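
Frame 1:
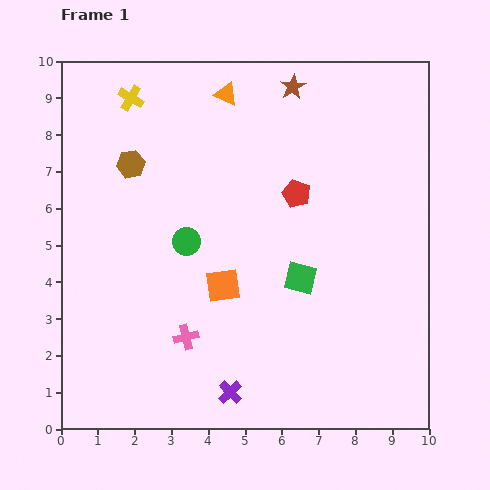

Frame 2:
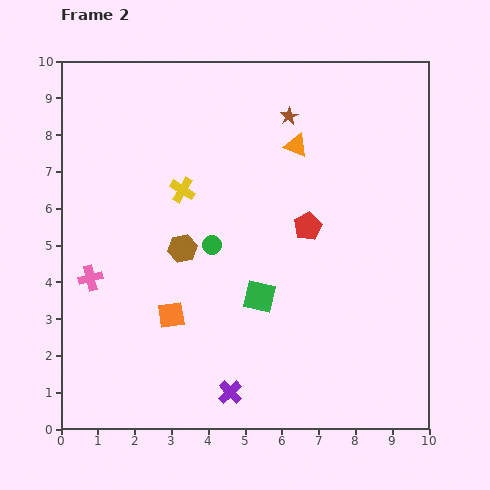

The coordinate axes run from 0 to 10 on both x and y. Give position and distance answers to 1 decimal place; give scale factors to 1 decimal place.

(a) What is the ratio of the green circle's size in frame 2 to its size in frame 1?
0.7×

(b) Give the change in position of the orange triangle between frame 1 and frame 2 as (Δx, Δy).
(1.9, -1.4)

The orange triangle was at (4.5, 9.1) in frame 1 and (6.4, 7.7) in frame 2.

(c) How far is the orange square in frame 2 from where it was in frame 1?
1.6

The orange square moved from (4.4, 3.9) to (3.0, 3.1), a distance of √(1.4² + 0.8²) ≈ 1.6.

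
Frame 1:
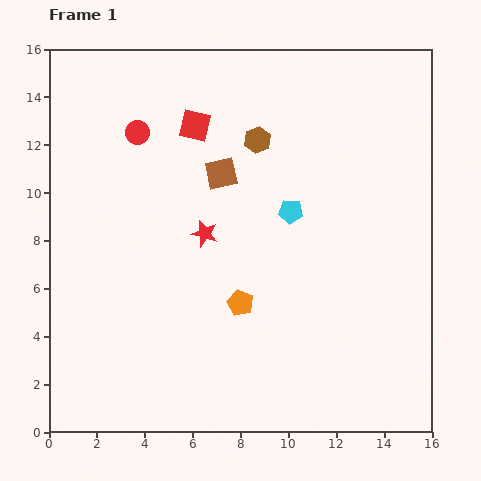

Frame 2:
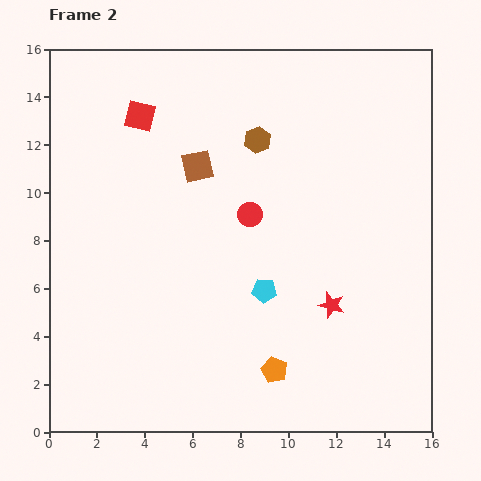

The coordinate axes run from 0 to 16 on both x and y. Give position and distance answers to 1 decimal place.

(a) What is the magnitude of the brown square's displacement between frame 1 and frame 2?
1.0

The brown square moved from (7.2, 10.8) to (6.2, 11.1), a distance of √(1.0² + 0.3²) ≈ 1.0.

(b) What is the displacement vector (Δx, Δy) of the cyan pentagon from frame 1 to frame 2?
(-1.1, -3.3)

The cyan pentagon was at (10.1, 9.2) in frame 1 and (9.0, 5.9) in frame 2.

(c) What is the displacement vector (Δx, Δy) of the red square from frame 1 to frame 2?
(-2.3, 0.4)

The red square was at (6.1, 12.8) in frame 1 and (3.8, 13.2) in frame 2.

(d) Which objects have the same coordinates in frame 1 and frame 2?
the brown hexagon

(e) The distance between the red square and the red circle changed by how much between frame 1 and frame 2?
+3.8

Distance in frame 1: 2.4. Distance in frame 2: 6.2.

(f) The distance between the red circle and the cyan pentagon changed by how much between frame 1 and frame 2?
-3.9

Distance in frame 1: 7.2. Distance in frame 2: 3.3.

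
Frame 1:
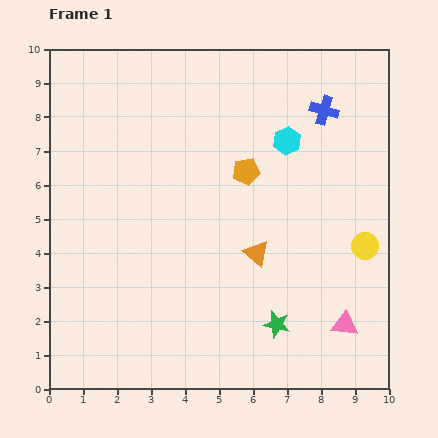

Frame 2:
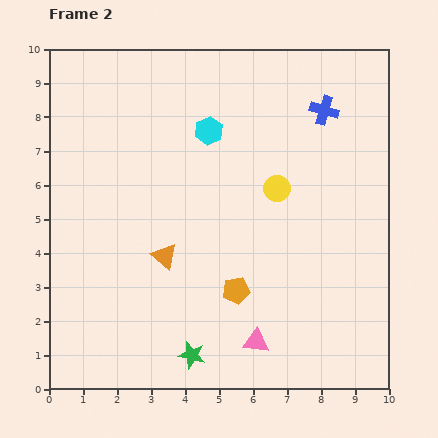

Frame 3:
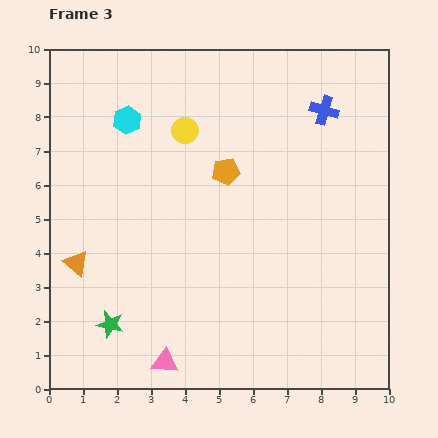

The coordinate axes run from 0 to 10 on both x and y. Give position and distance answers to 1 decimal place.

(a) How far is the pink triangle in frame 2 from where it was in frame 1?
2.6

The pink triangle moved from (8.7, 1.9) to (6.1, 1.4), a distance of √(2.6² + 0.5²) ≈ 2.6.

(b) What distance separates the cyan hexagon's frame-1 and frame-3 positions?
4.7

The cyan hexagon moved from (7.0, 7.3) to (2.3, 7.9), a distance of √(4.7² + 0.6²) ≈ 4.7.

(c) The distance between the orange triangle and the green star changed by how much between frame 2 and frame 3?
-0.9

Distance in frame 2: 3.0. Distance in frame 3: 2.1.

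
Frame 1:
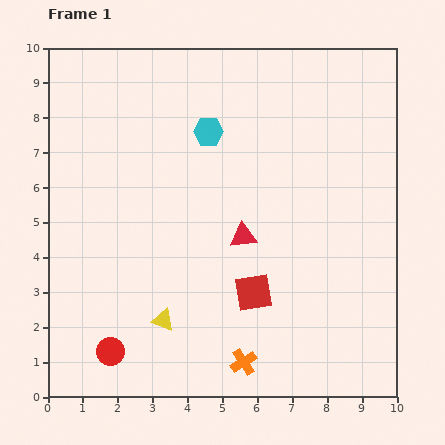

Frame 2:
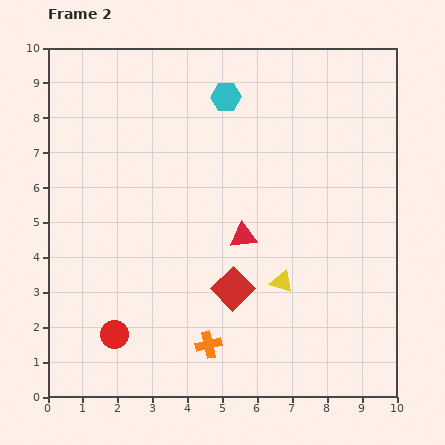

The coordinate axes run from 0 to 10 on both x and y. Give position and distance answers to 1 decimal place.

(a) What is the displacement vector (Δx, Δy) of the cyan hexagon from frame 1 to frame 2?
(0.5, 1.0)

The cyan hexagon was at (4.6, 7.6) in frame 1 and (5.1, 8.6) in frame 2.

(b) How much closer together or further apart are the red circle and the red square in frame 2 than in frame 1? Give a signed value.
-0.8

Distance in frame 1: 4.4. Distance in frame 2: 3.6.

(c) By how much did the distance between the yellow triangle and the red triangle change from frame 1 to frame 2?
-1.6

Distance in frame 1: 3.3. Distance in frame 2: 1.7.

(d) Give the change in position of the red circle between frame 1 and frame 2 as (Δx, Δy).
(0.1, 0.5)

The red circle was at (1.8, 1.3) in frame 1 and (1.9, 1.8) in frame 2.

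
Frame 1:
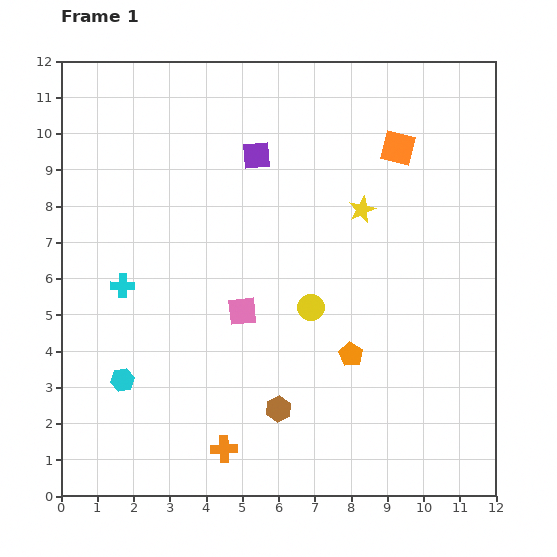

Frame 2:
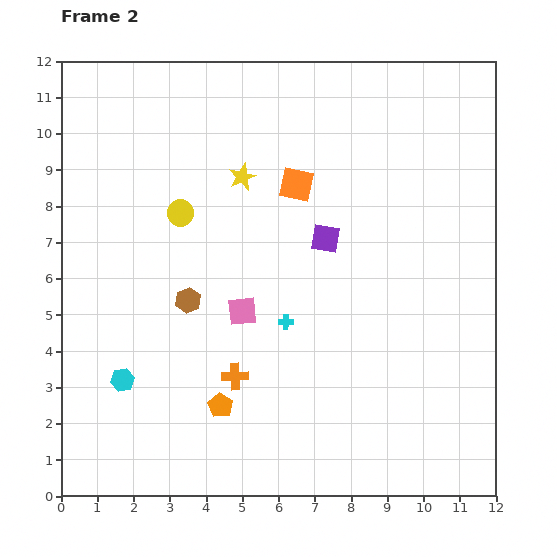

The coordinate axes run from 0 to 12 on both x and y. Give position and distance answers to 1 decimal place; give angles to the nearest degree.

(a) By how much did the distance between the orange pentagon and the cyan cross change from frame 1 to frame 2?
-3.7

Distance in frame 1: 6.6. Distance in frame 2: 2.9.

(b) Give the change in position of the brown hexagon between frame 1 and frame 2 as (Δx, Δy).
(-2.5, 3.0)

The brown hexagon was at (6.0, 2.4) in frame 1 and (3.5, 5.4) in frame 2.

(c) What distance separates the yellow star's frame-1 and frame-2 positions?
3.4

The yellow star moved from (8.3, 7.9) to (5.0, 8.8), a distance of √(3.3² + 0.9²) ≈ 3.4.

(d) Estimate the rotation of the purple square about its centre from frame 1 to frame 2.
15° clockwise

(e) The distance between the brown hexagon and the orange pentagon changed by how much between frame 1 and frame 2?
+0.5

Distance in frame 1: 2.5. Distance in frame 2: 3.0.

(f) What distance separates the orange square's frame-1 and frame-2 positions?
3.0

The orange square moved from (9.3, 9.6) to (6.5, 8.6), a distance of √(2.8² + 1.0²) ≈ 3.0.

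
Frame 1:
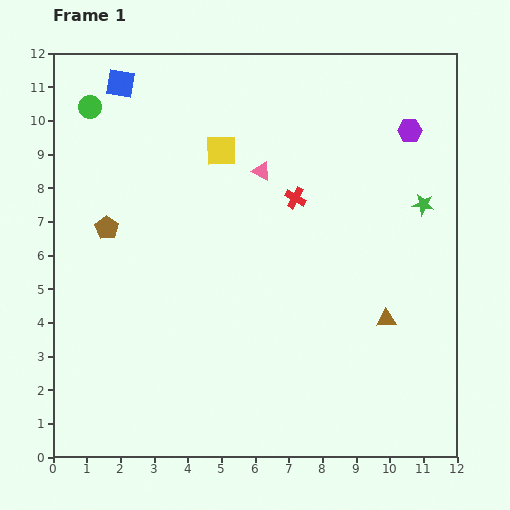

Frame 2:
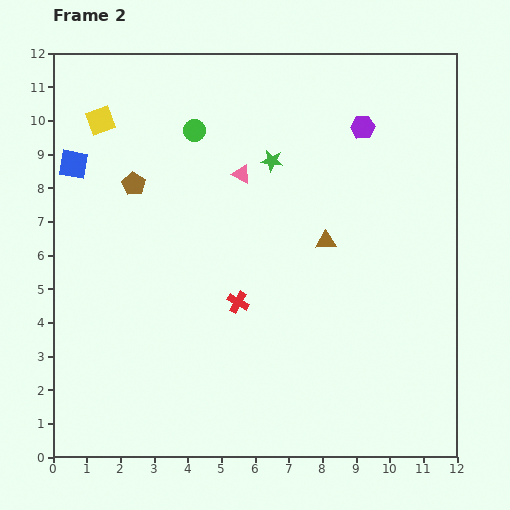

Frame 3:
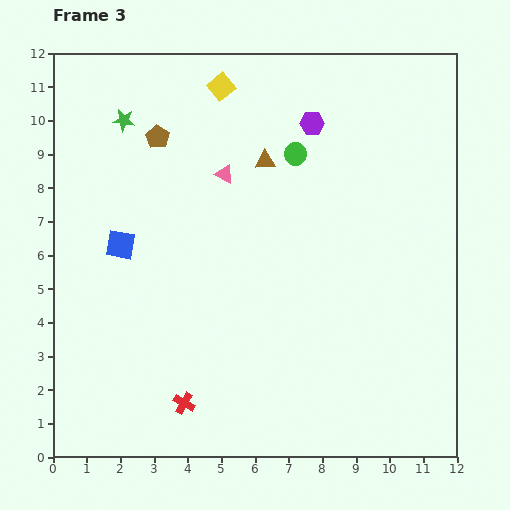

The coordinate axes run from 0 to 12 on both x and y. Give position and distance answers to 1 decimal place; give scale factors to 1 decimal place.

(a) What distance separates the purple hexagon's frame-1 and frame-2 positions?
1.4

The purple hexagon moved from (10.6, 9.7) to (9.2, 9.8), a distance of √(1.4² + 0.1²) ≈ 1.4.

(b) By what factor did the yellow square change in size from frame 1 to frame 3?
0.8×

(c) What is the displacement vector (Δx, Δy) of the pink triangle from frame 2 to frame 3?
(-0.5, 0.0)

The pink triangle was at (5.6, 8.4) in frame 2 and (5.1, 8.4) in frame 3.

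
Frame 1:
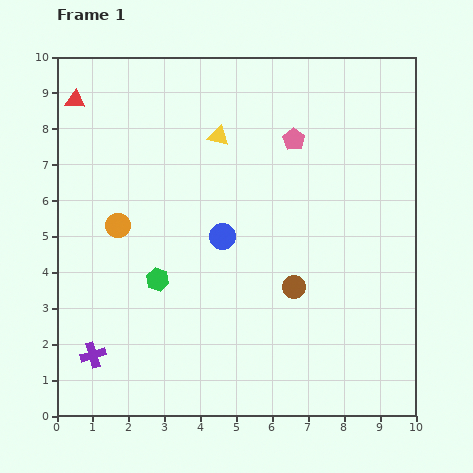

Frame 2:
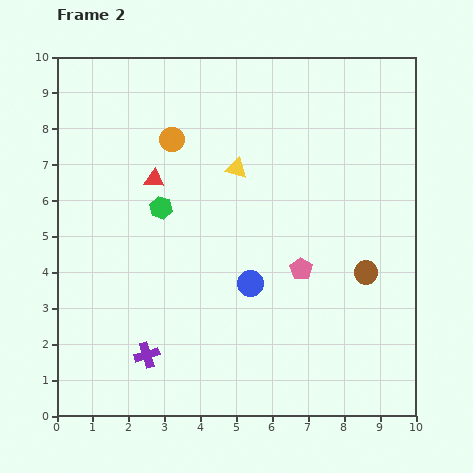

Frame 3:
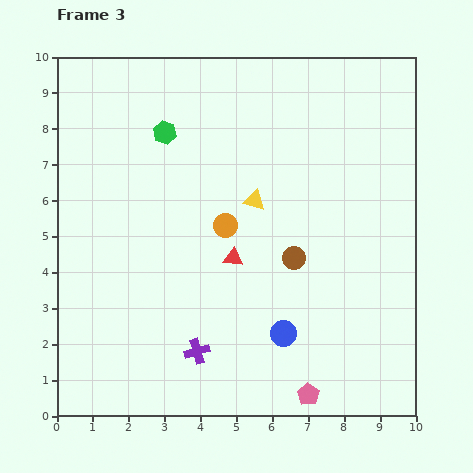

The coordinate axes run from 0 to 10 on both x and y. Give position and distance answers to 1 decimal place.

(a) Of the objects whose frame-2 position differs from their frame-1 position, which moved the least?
the yellow triangle

(moved 1.0)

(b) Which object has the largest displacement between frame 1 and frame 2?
the pink pentagon

(moved 3.6; next 3.1)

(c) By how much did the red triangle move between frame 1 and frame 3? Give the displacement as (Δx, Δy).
(4.4, -4.4)

The red triangle was at (0.5, 8.8) in frame 1 and (4.9, 4.4) in frame 3.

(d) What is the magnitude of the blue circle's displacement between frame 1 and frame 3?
3.2

The blue circle moved from (4.6, 5.0) to (6.3, 2.3), a distance of √(1.7² + 2.7²) ≈ 3.2.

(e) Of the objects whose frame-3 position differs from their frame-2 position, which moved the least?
the yellow triangle

(moved 1.0)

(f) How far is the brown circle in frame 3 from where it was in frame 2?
2.0

The brown circle moved from (8.6, 4.0) to (6.6, 4.4), a distance of √(2.0² + 0.4²) ≈ 2.0.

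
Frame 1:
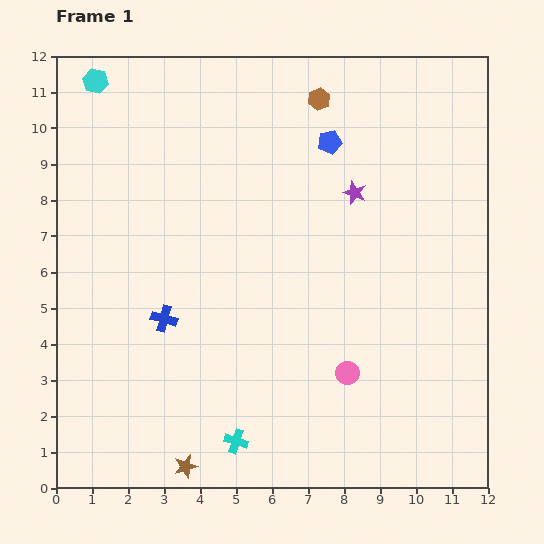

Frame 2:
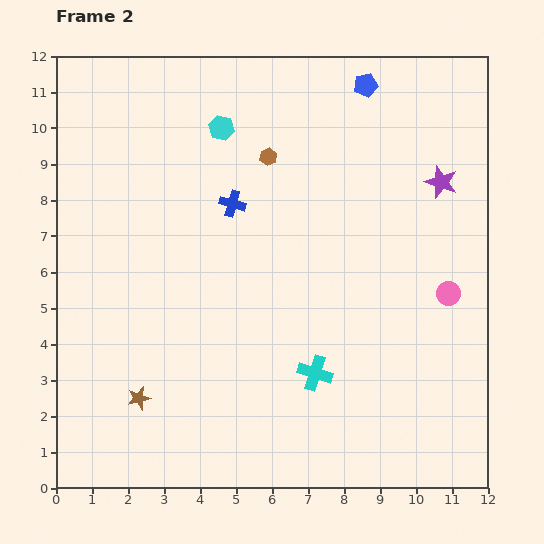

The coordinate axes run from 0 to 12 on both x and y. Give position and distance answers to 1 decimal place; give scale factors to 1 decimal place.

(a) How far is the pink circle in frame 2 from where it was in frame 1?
3.6

The pink circle moved from (8.1, 3.2) to (10.9, 5.4), a distance of √(2.8² + 2.2²) ≈ 3.6.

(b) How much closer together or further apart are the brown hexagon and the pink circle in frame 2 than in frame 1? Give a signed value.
-1.3

Distance in frame 1: 7.6. Distance in frame 2: 6.3.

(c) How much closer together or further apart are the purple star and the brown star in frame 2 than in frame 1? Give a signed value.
+1.4

Distance in frame 1: 8.9. Distance in frame 2: 10.3.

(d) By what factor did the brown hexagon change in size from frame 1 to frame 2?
0.8×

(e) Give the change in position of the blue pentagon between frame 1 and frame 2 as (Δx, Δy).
(1.0, 1.6)

The blue pentagon was at (7.6, 9.6) in frame 1 and (8.6, 11.2) in frame 2.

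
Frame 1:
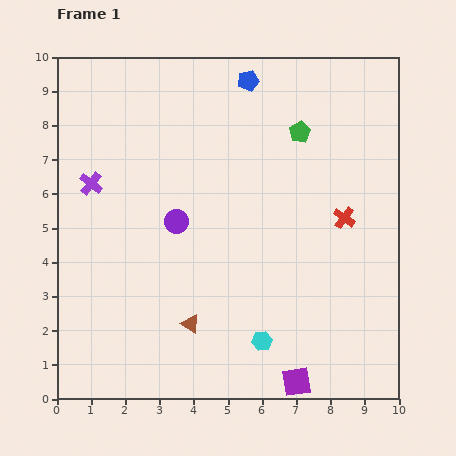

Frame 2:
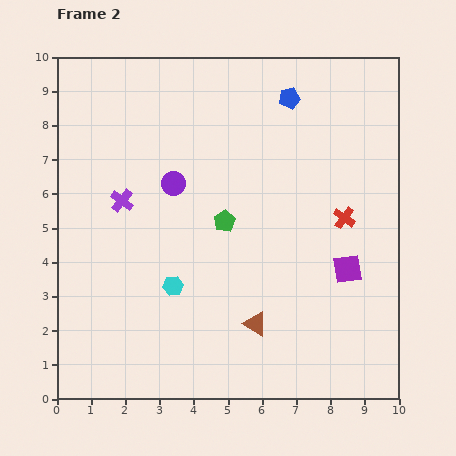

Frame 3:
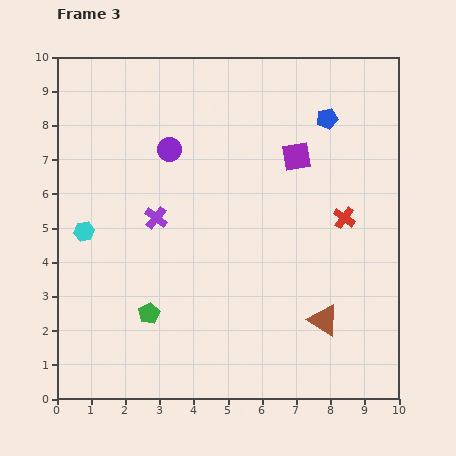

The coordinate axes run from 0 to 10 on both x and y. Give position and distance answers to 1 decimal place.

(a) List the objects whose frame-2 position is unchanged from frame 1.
the red cross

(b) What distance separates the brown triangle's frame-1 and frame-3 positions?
3.9

The brown triangle moved from (3.9, 2.2) to (7.8, 2.3), a distance of √(3.9² + 0.1²) ≈ 3.9.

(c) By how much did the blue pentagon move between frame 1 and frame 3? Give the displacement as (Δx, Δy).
(2.3, -1.1)

The blue pentagon was at (5.6, 9.3) in frame 1 and (7.9, 8.2) in frame 3.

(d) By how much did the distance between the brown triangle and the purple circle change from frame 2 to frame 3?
+1.9

Distance in frame 2: 4.8. Distance in frame 3: 6.7.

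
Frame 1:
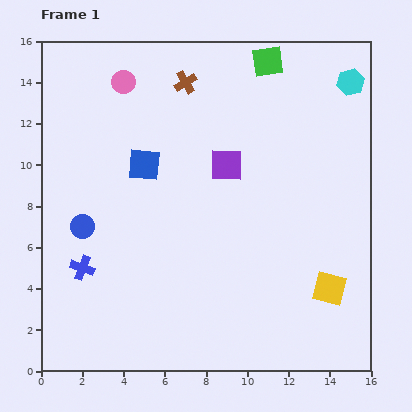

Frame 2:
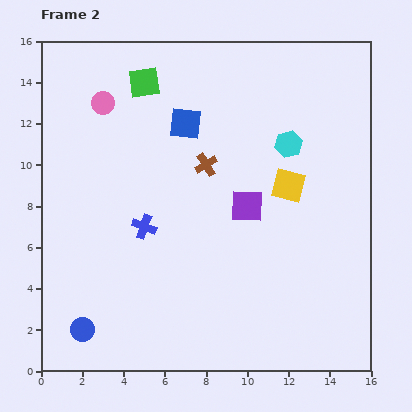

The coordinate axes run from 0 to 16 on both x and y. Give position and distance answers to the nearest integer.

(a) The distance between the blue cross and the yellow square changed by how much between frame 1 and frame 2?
-5

Distance in frame 1: 12. Distance in frame 2: 7.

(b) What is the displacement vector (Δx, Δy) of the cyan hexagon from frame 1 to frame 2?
(-3, -3)

The cyan hexagon was at (15, 14) in frame 1 and (12, 11) in frame 2.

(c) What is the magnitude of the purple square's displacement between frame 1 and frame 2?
2

The purple square moved from (9, 10) to (10, 8), a distance of √(1² + 2²) ≈ 2.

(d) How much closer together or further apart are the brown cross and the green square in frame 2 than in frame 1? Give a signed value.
+1

Distance in frame 1: 4. Distance in frame 2: 5.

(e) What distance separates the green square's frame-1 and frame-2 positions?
6

The green square moved from (11, 15) to (5, 14), a distance of √(6² + 1²) ≈ 6.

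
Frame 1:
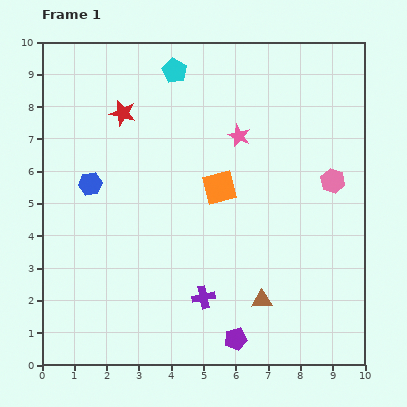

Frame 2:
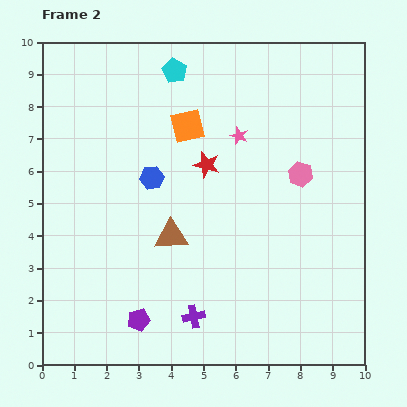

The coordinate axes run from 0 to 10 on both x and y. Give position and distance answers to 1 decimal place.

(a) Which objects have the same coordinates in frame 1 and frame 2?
the cyan pentagon, the pink star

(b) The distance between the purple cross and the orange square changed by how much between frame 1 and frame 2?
+2.5

Distance in frame 1: 3.4. Distance in frame 2: 5.9.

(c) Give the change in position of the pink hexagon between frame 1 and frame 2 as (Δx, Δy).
(-1.0, 0.2)

The pink hexagon was at (9.0, 5.7) in frame 1 and (8.0, 5.9) in frame 2.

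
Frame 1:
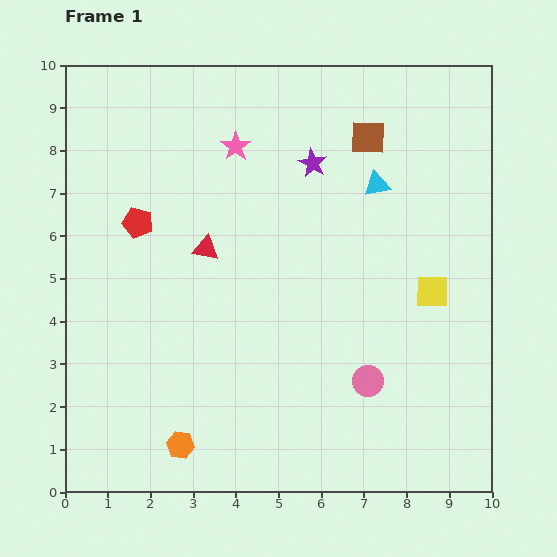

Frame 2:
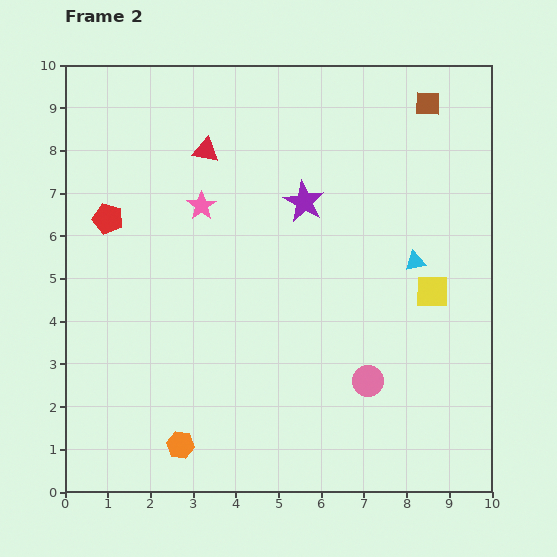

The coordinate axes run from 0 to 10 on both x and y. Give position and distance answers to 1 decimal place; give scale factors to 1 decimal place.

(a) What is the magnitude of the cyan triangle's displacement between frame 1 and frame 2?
2.0

The cyan triangle moved from (7.3, 7.2) to (8.2, 5.4), a distance of √(0.9² + 1.8²) ≈ 2.0.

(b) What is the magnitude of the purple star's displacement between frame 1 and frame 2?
0.9

The purple star moved from (5.8, 7.7) to (5.6, 6.8), a distance of √(0.2² + 0.9²) ≈ 0.9.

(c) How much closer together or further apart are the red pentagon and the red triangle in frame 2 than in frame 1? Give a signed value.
+1.1

Distance in frame 1: 1.7. Distance in frame 2: 2.8.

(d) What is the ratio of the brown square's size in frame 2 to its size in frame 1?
0.7×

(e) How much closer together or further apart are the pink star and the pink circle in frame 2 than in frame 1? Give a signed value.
-0.6

Distance in frame 1: 6.3. Distance in frame 2: 5.7.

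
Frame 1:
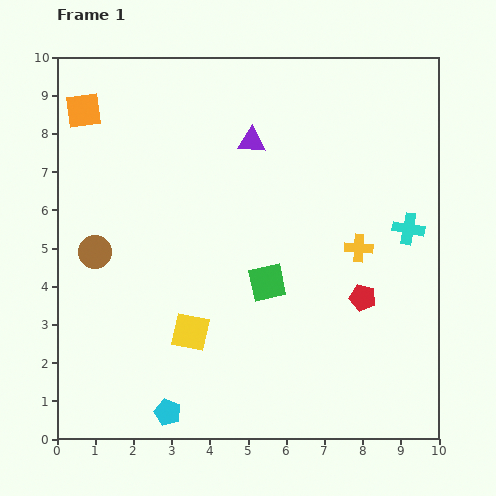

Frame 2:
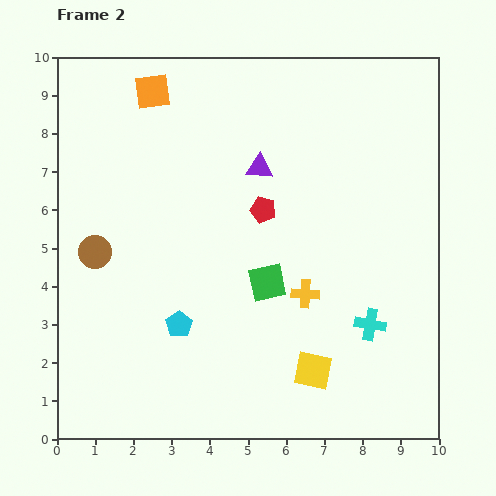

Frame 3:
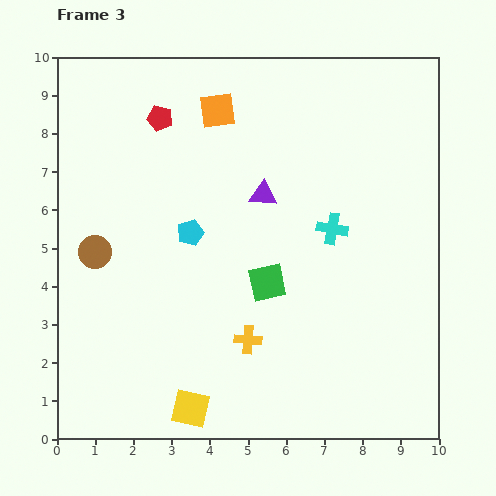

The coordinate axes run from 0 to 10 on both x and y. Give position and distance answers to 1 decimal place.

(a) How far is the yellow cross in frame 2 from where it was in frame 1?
1.8

The yellow cross moved from (7.9, 5.0) to (6.5, 3.8), a distance of √(1.4² + 1.2²) ≈ 1.8.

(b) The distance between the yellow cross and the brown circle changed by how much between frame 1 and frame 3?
-2.3

Distance in frame 1: 6.9. Distance in frame 3: 4.6.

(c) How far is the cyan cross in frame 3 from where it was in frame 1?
2.0

The cyan cross moved from (9.2, 5.5) to (7.2, 5.5), a distance of √(2.0² + 0.0²) ≈ 2.0.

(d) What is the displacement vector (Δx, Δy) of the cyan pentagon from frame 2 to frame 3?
(0.3, 2.4)

The cyan pentagon was at (3.2, 3.0) in frame 2 and (3.5, 5.4) in frame 3.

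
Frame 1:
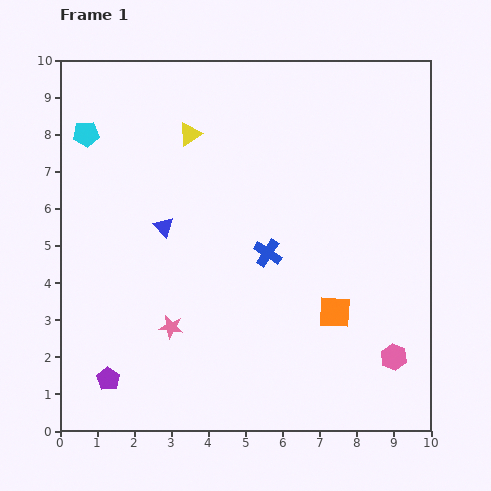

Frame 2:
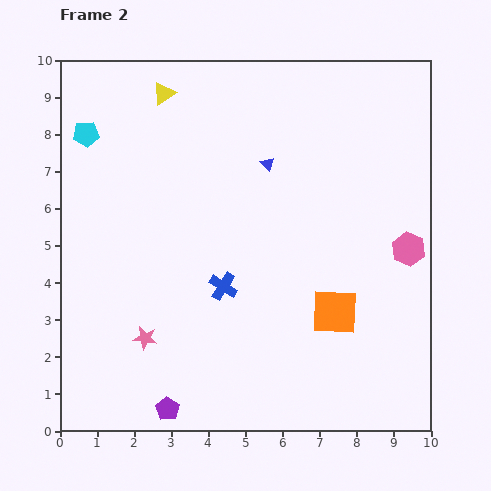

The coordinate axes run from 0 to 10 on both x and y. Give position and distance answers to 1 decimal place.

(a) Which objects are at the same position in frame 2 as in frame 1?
the cyan pentagon, the orange square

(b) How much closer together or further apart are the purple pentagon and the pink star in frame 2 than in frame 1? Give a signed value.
-0.2

Distance in frame 1: 2.2. Distance in frame 2: 2.0.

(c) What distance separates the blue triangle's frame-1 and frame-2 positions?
3.3

The blue triangle moved from (2.8, 5.5) to (5.6, 7.2), a distance of √(2.8² + 1.7²) ≈ 3.3.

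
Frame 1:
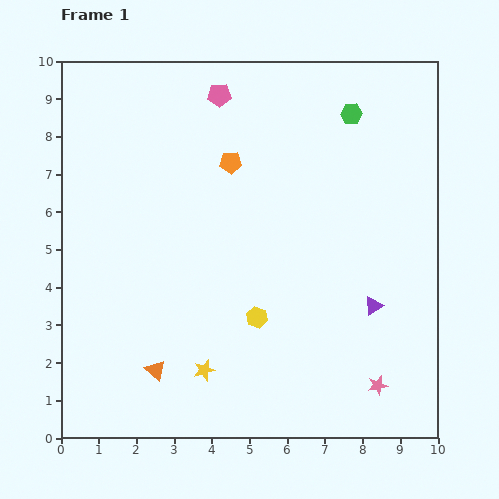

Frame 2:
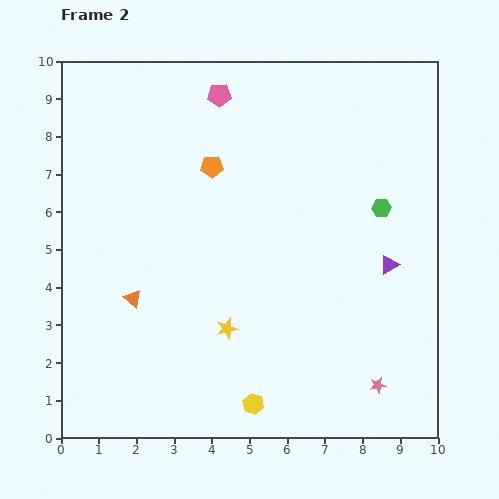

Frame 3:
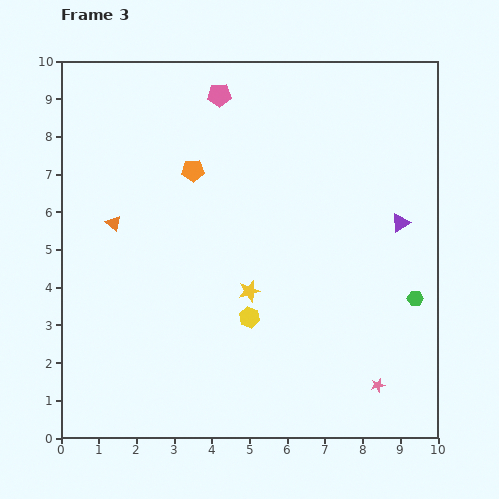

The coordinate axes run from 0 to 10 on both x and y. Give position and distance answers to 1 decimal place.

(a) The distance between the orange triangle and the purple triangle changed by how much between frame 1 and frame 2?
+0.9

Distance in frame 1: 6.0. Distance in frame 2: 6.9.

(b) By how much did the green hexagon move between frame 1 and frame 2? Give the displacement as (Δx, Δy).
(0.8, -2.5)

The green hexagon was at (7.7, 8.6) in frame 1 and (8.5, 6.1) in frame 2.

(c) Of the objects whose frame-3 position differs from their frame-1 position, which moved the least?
the yellow hexagon

(moved 0.2)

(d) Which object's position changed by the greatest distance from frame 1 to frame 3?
the green hexagon

(moved 5.2; next 4.1)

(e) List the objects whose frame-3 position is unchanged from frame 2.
the pink pentagon, the pink star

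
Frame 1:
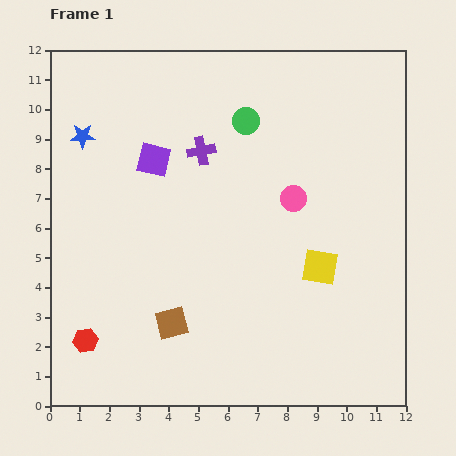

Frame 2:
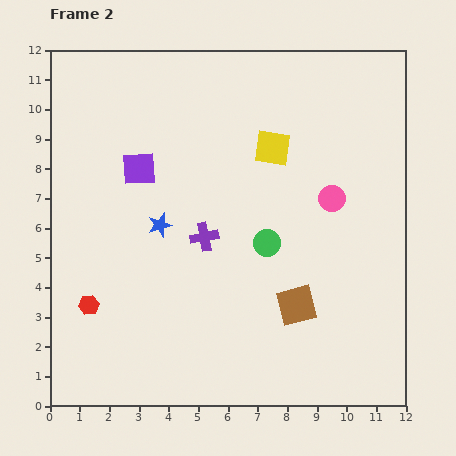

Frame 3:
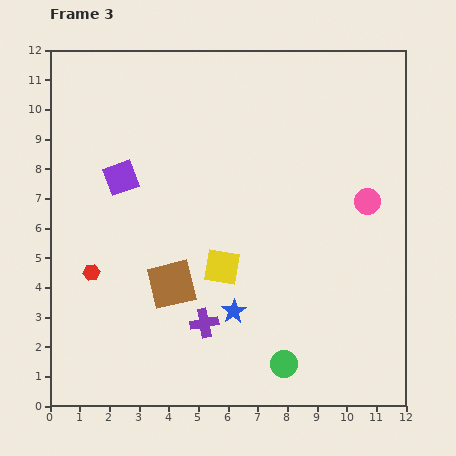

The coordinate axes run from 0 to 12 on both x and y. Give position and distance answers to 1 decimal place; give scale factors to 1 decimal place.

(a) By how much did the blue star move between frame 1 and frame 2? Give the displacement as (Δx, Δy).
(2.6, -3.0)

The blue star was at (1.1, 9.1) in frame 1 and (3.7, 6.1) in frame 2.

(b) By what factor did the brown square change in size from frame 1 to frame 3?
1.5×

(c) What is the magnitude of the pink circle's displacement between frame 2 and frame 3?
1.2

The pink circle moved from (9.5, 7.0) to (10.7, 6.9), a distance of √(1.2² + 0.1²) ≈ 1.2.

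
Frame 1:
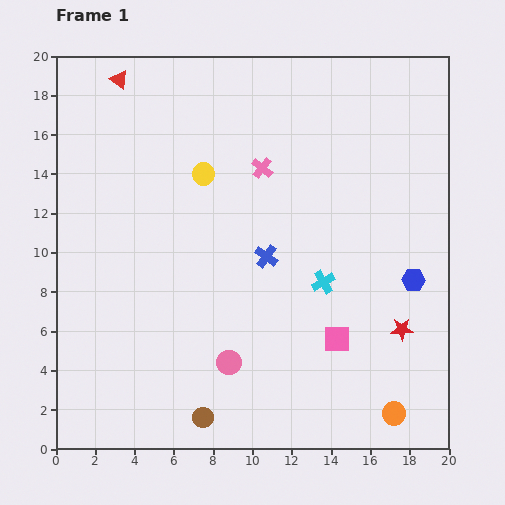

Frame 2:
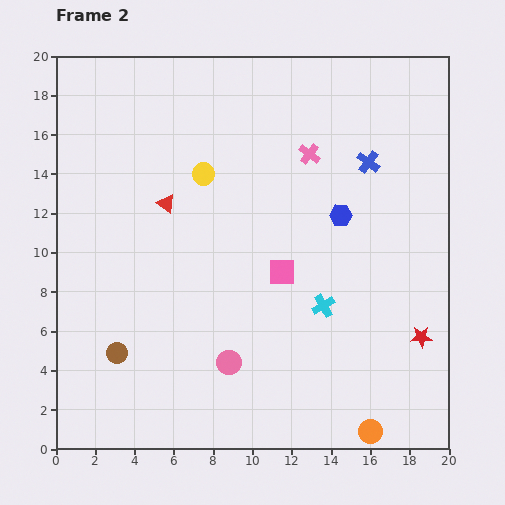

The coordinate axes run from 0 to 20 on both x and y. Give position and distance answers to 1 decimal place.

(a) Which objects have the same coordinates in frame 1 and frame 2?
the pink circle, the yellow circle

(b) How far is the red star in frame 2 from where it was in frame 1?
1.1

The red star moved from (17.6, 6.1) to (18.6, 5.7), a distance of √(1.0² + 0.4²) ≈ 1.1.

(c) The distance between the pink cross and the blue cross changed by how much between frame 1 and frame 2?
-1.5

Distance in frame 1: 4.5. Distance in frame 2: 3.0.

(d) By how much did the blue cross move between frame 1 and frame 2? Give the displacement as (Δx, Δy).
(5.2, 4.8)

The blue cross was at (10.7, 9.8) in frame 1 and (15.9, 14.6) in frame 2.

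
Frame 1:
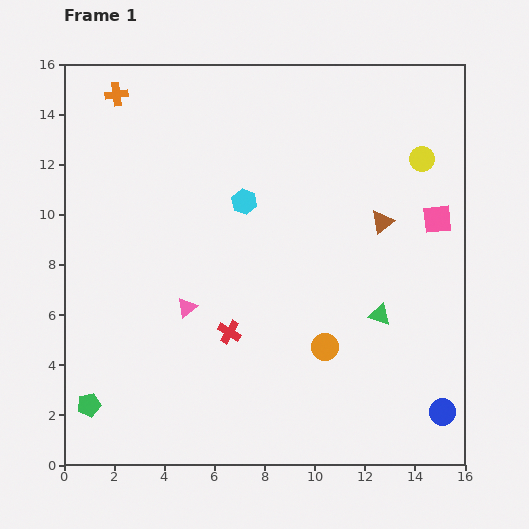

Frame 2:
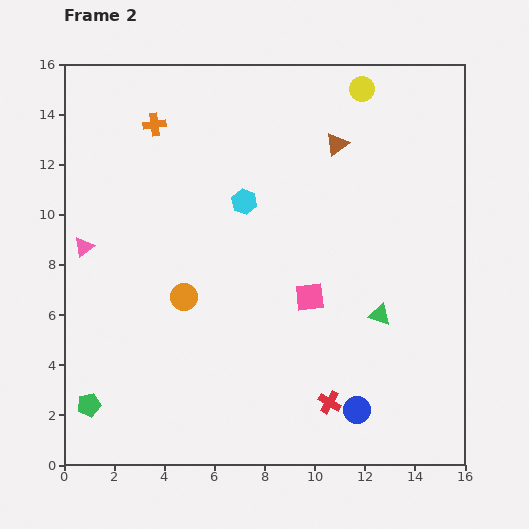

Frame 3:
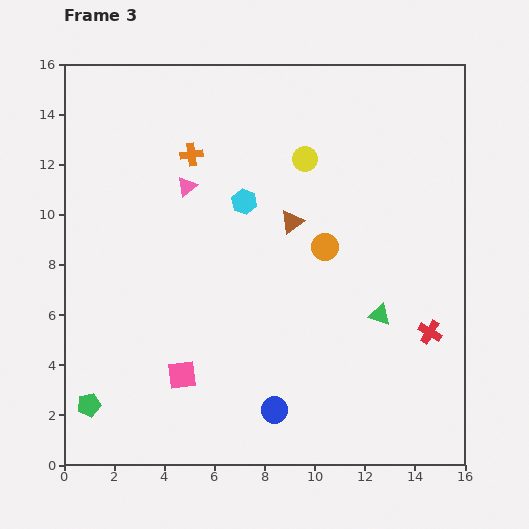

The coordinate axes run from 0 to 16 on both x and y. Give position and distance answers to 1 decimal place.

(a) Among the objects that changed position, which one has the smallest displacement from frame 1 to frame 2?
the orange cross

(moved 1.9)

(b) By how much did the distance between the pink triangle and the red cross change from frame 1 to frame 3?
+9.3

Distance in frame 1: 2.0. Distance in frame 3: 11.3.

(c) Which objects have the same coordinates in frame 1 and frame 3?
the cyan hexagon, the green pentagon, the green triangle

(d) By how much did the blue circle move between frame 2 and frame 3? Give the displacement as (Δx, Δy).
(-3.3, 0.0)

The blue circle was at (11.7, 2.2) in frame 2 and (8.4, 2.2) in frame 3.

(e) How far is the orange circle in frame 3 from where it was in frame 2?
5.9

The orange circle moved from (4.8, 6.7) to (10.4, 8.7), a distance of √(5.6² + 2.0²) ≈ 5.9.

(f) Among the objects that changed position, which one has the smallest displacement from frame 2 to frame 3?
the orange cross

(moved 1.9)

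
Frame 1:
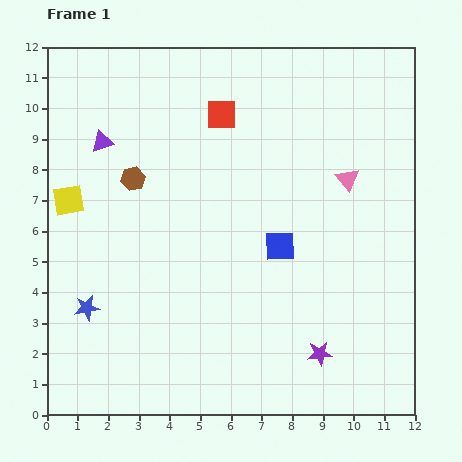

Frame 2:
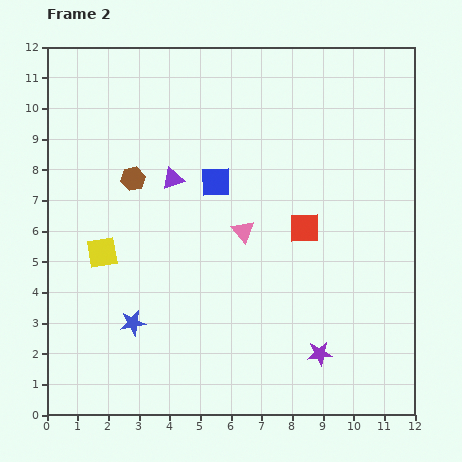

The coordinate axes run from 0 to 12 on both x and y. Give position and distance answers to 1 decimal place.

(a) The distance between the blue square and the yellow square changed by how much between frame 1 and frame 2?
-2.7

Distance in frame 1: 7.1. Distance in frame 2: 4.4.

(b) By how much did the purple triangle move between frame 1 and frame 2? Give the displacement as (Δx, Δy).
(2.3, -1.2)

The purple triangle was at (1.8, 8.9) in frame 1 and (4.1, 7.7) in frame 2.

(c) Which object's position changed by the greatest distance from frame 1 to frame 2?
the red square

(moved 4.6; next 3.8)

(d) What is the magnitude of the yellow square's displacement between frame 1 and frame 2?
2.0

The yellow square moved from (0.7, 7.0) to (1.8, 5.3), a distance of √(1.1² + 1.7²) ≈ 2.0.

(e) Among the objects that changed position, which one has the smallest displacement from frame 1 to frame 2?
the blue star

(moved 1.6)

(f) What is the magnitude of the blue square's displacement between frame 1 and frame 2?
3.0

The blue square moved from (7.6, 5.5) to (5.5, 7.6), a distance of √(2.1² + 2.1²) ≈ 3.0.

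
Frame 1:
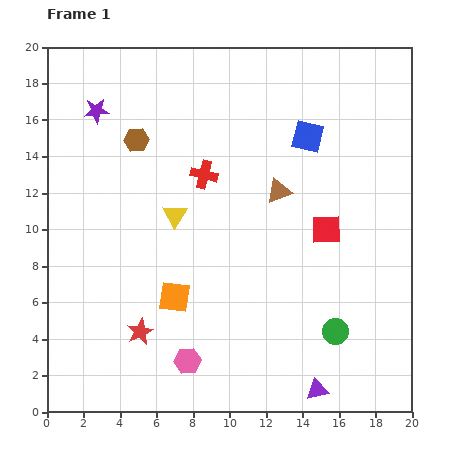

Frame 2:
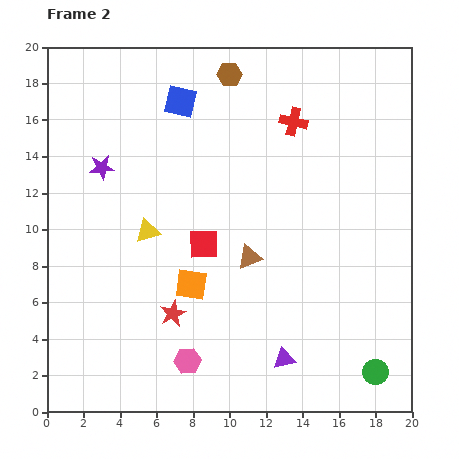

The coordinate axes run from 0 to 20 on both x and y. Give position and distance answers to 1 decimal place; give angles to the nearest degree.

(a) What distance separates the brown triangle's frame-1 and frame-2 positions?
3.9

The brown triangle moved from (12.7, 12.1) to (11.1, 8.5), a distance of √(1.6² + 3.6²) ≈ 3.9.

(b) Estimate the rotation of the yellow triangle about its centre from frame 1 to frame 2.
41° clockwise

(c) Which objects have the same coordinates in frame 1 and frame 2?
the pink hexagon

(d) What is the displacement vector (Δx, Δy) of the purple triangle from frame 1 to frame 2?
(-1.8, 1.7)

The purple triangle was at (14.8, 1.2) in frame 1 and (13.0, 2.9) in frame 2.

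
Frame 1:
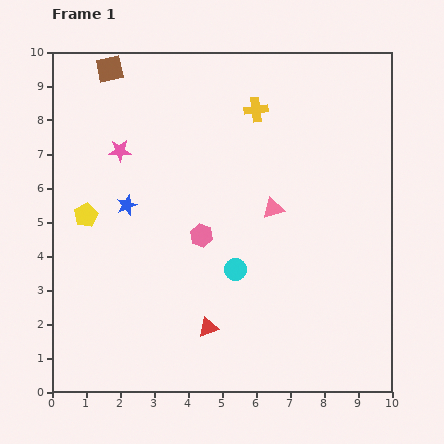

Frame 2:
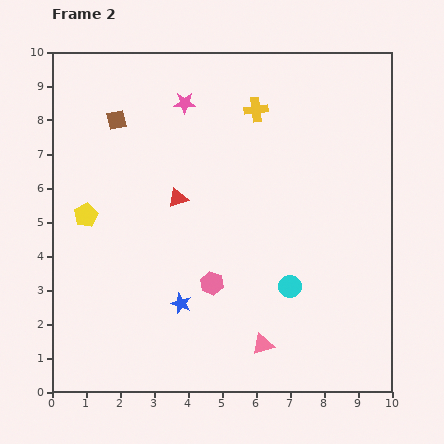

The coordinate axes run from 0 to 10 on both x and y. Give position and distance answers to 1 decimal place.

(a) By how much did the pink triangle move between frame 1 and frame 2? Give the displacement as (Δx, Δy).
(-0.3, -4.0)

The pink triangle was at (6.5, 5.4) in frame 1 and (6.2, 1.4) in frame 2.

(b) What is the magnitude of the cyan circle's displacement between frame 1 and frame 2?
1.7

The cyan circle moved from (5.4, 3.6) to (7.0, 3.1), a distance of √(1.6² + 0.5²) ≈ 1.7.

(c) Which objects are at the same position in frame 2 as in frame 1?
the yellow cross, the yellow pentagon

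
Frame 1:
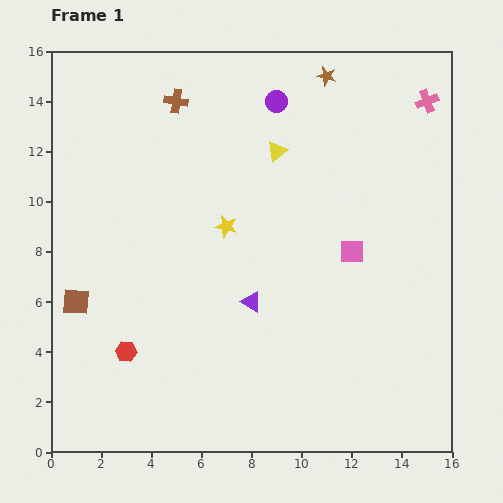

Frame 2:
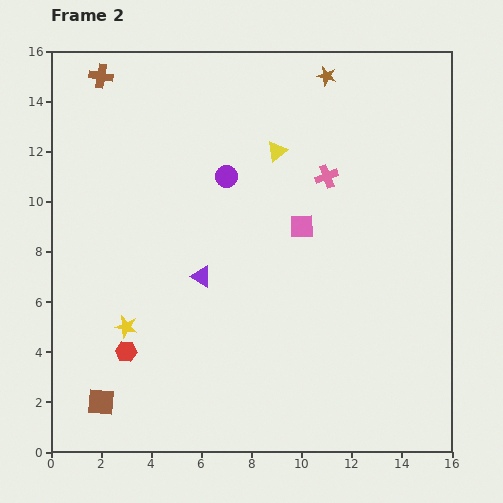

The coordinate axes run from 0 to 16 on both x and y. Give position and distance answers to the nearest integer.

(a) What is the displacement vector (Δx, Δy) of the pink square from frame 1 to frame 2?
(-2, 1)

The pink square was at (12, 8) in frame 1 and (10, 9) in frame 2.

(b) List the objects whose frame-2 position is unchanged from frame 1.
the brown star, the red hexagon, the yellow triangle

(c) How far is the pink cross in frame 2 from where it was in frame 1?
5

The pink cross moved from (15, 14) to (11, 11), a distance of √(4² + 3²) ≈ 5.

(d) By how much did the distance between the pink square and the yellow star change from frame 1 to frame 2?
+3

Distance in frame 1: 5. Distance in frame 2: 8.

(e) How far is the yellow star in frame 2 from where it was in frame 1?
6

The yellow star moved from (7, 9) to (3, 5), a distance of √(4² + 4²) ≈ 6.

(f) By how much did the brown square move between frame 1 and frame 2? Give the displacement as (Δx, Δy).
(1, -4)

The brown square was at (1, 6) in frame 1 and (2, 2) in frame 2.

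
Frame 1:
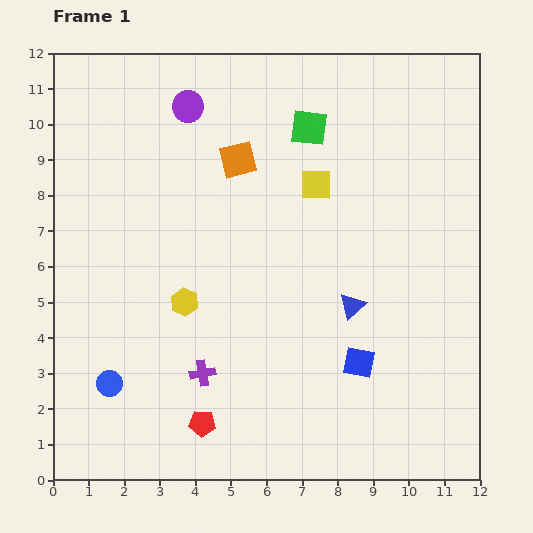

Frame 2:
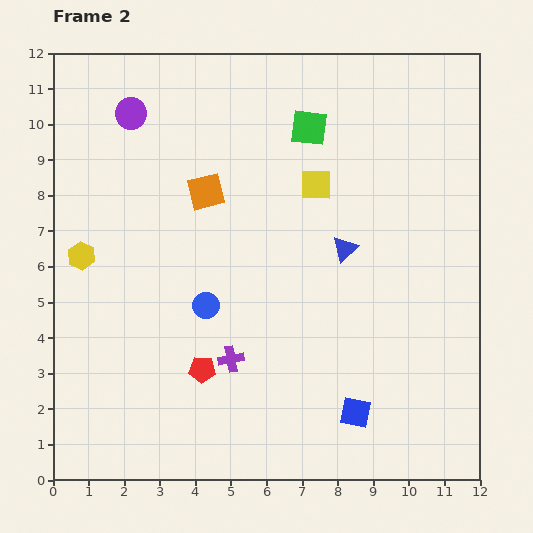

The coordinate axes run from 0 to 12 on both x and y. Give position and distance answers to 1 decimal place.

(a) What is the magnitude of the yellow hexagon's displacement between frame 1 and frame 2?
3.2

The yellow hexagon moved from (3.7, 5.0) to (0.8, 6.3), a distance of √(2.9² + 1.3²) ≈ 3.2.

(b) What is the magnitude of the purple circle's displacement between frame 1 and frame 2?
1.6

The purple circle moved from (3.8, 10.5) to (2.2, 10.3), a distance of √(1.6² + 0.2²) ≈ 1.6.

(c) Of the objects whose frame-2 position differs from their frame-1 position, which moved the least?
the purple cross

(moved 0.9)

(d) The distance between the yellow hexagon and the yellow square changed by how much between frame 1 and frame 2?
+1.9

Distance in frame 1: 5.0. Distance in frame 2: 6.9.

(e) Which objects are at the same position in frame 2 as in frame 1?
the green square, the yellow square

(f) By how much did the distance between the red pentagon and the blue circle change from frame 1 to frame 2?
-1.0

Distance in frame 1: 2.8. Distance in frame 2: 1.8.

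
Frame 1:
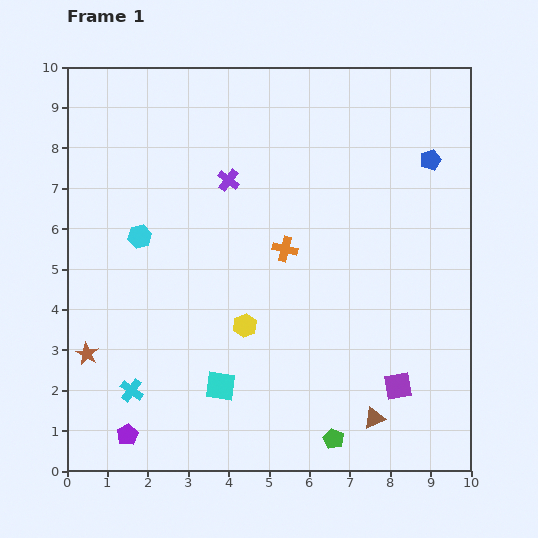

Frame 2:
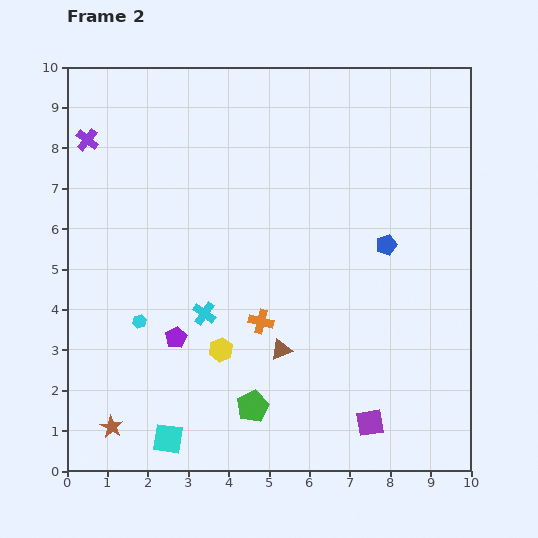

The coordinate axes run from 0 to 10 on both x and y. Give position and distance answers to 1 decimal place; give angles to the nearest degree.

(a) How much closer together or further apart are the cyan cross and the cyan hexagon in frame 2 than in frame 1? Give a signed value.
-2.2

Distance in frame 1: 3.8. Distance in frame 2: 1.6.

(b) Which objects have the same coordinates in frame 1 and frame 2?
none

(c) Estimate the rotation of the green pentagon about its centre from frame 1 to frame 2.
20° clockwise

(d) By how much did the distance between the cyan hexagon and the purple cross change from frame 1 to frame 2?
+2.1

Distance in frame 1: 2.6. Distance in frame 2: 4.7.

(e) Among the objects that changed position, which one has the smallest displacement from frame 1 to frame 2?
the yellow hexagon

(moved 0.8)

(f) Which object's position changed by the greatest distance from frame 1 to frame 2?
the purple cross

(moved 3.6; next 2.9)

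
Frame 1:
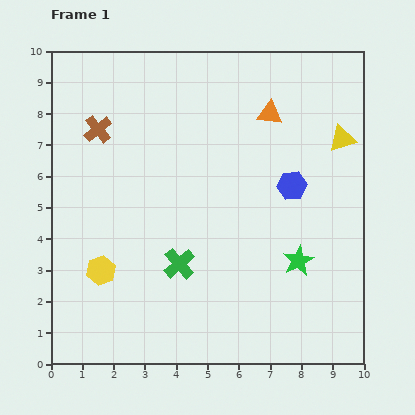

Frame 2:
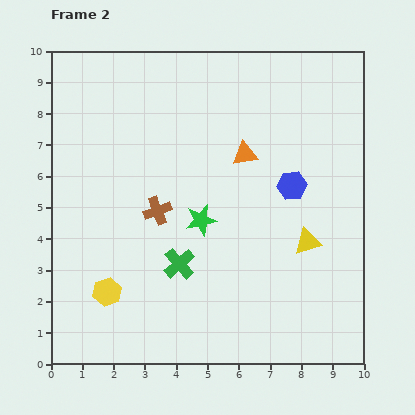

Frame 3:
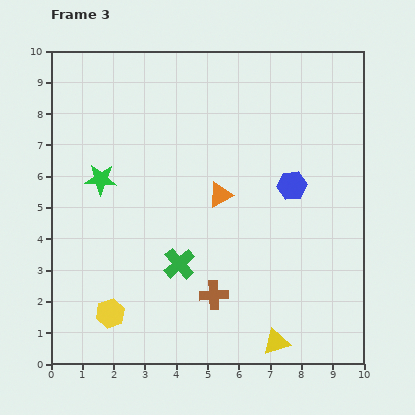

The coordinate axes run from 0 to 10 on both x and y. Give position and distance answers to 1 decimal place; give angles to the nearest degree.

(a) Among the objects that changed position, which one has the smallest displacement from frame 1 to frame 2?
the yellow hexagon

(moved 0.7)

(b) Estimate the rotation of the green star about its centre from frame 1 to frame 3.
30° clockwise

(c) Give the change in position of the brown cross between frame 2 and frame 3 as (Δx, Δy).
(1.8, -2.7)

The brown cross was at (3.4, 4.9) in frame 2 and (5.2, 2.2) in frame 3.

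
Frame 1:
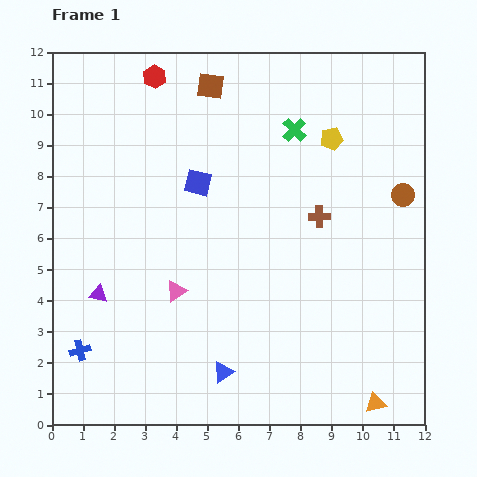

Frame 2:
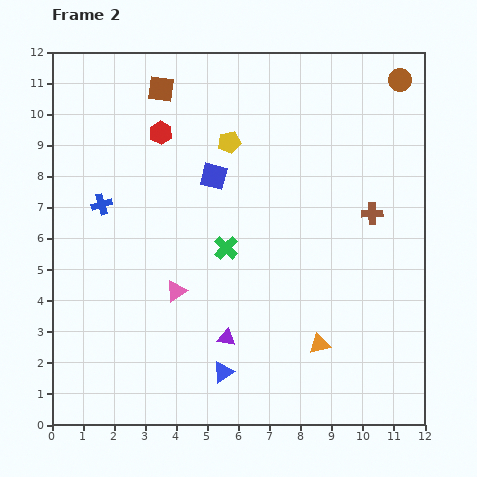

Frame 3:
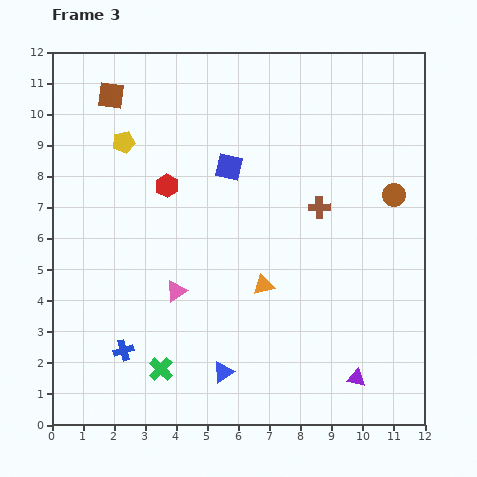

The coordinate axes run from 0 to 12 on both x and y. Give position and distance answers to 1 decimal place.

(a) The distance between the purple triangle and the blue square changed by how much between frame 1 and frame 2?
+0.4

Distance in frame 1: 4.8. Distance in frame 2: 5.2.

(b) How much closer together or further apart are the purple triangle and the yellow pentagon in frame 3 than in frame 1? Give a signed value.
+1.7

Distance in frame 1: 9.0. Distance in frame 3: 10.7.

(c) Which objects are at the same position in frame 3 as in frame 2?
the pink triangle, the blue triangle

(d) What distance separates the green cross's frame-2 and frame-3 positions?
4.4

The green cross moved from (5.6, 5.7) to (3.5, 1.8), a distance of √(2.1² + 3.9²) ≈ 4.4.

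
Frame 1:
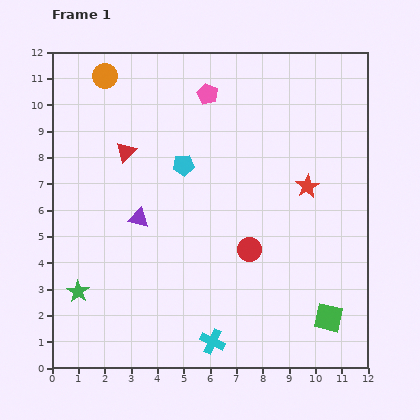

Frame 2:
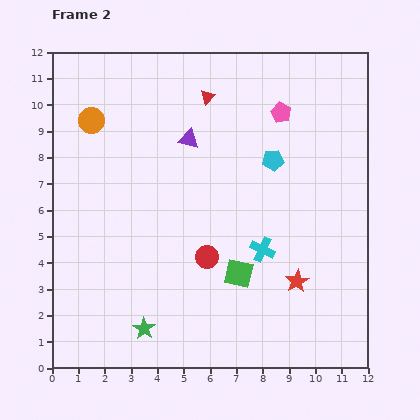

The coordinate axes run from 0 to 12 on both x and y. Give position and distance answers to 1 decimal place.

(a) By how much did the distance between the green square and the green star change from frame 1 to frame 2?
-5.4

Distance in frame 1: 9.6. Distance in frame 2: 4.2.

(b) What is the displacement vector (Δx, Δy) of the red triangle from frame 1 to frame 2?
(3.1, 2.1)

The red triangle was at (2.8, 8.2) in frame 1 and (5.9, 10.3) in frame 2.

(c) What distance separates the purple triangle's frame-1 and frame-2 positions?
3.6

The purple triangle moved from (3.3, 5.7) to (5.2, 8.7), a distance of √(1.9² + 3.0²) ≈ 3.6.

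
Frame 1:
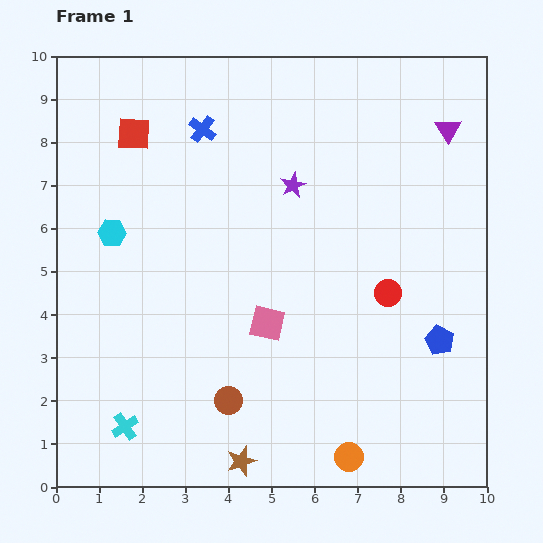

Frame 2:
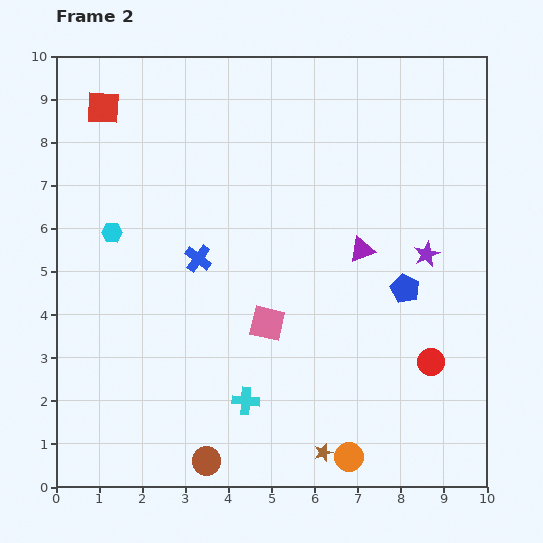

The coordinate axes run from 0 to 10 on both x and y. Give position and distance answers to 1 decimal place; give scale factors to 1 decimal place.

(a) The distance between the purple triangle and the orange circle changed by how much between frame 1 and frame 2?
-3.1

Distance in frame 1: 7.9. Distance in frame 2: 4.8.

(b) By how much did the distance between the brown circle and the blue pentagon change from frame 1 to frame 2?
+1.0

Distance in frame 1: 5.1. Distance in frame 2: 6.1.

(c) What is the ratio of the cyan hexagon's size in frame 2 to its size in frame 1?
0.7×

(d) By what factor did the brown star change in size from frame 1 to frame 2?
0.6×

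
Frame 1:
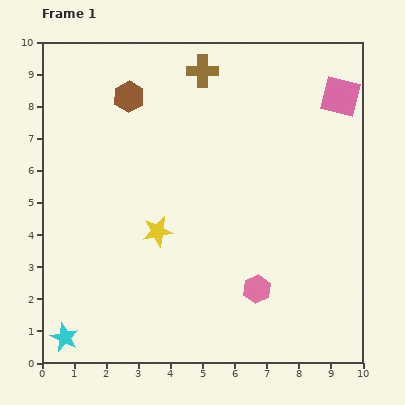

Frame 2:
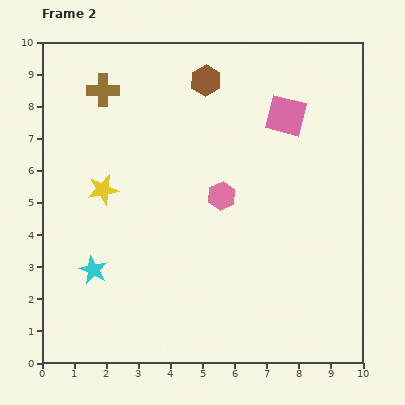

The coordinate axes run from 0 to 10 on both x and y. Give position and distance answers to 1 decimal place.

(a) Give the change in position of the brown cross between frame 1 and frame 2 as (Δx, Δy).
(-3.1, -0.6)

The brown cross was at (5.0, 9.1) in frame 1 and (1.9, 8.5) in frame 2.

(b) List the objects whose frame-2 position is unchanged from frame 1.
none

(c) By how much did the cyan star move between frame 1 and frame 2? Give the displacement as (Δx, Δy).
(0.9, 2.1)

The cyan star was at (0.7, 0.8) in frame 1 and (1.6, 2.9) in frame 2.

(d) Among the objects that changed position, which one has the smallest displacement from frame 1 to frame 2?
the pink square

(moved 1.8)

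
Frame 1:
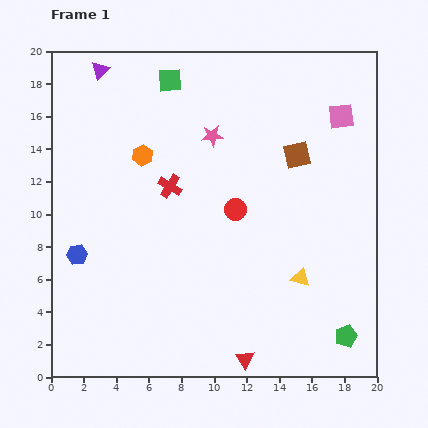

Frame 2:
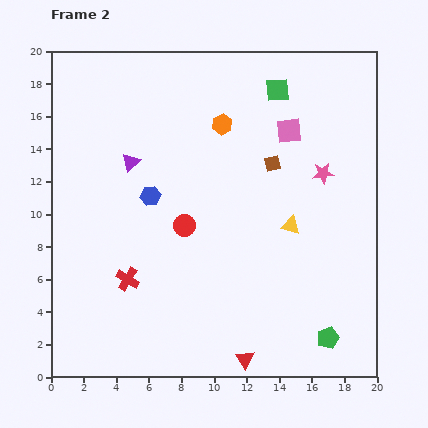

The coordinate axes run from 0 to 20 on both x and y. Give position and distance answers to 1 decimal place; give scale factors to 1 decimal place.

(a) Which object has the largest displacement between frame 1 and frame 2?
the pink star

(moved 7.2; next 6.6)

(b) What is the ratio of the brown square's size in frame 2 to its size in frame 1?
0.6×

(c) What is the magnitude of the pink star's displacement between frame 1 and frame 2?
7.2

The pink star moved from (9.9, 14.8) to (16.7, 12.5), a distance of √(6.8² + 2.3²) ≈ 7.2.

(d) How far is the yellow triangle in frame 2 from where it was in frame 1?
3.3

The yellow triangle moved from (15.3, 6.1) to (14.7, 9.3), a distance of √(0.6² + 3.2²) ≈ 3.3.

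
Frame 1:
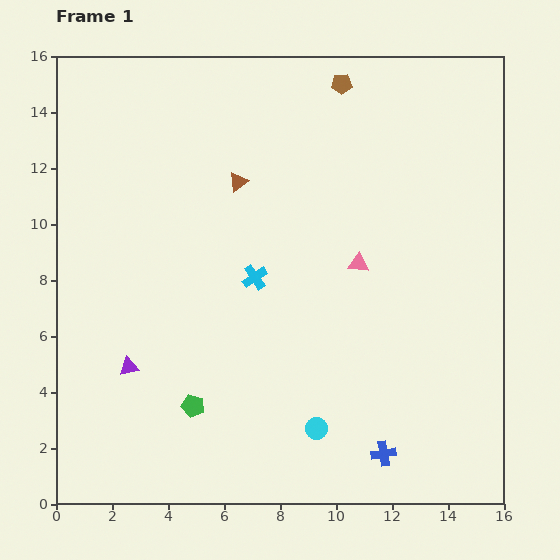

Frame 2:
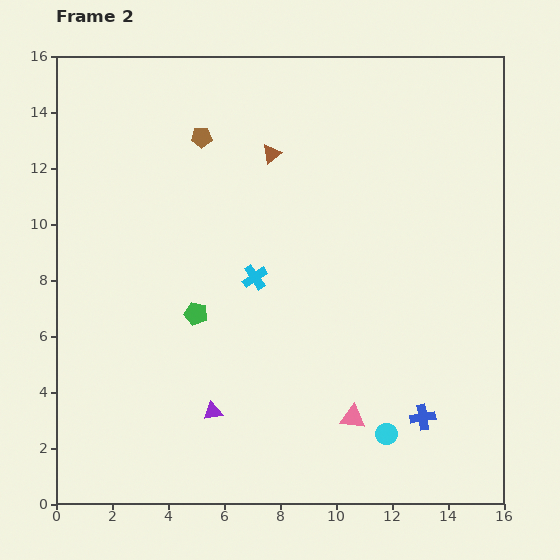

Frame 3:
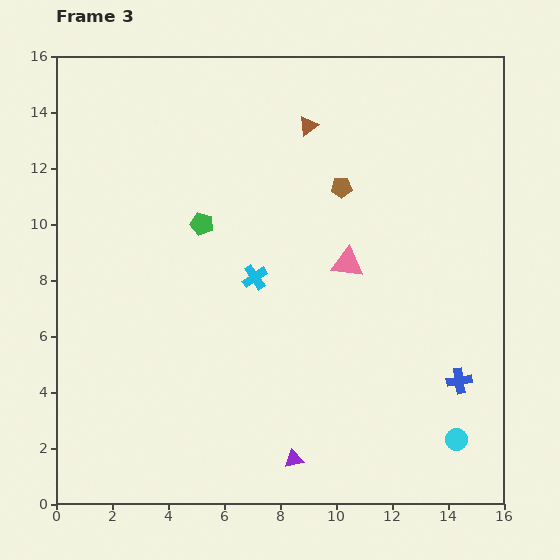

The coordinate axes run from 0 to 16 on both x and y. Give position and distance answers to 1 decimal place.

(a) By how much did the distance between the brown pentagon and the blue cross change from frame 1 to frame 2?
-0.6

Distance in frame 1: 13.3. Distance in frame 2: 12.7.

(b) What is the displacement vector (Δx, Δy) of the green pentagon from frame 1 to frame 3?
(0.3, 6.5)

The green pentagon was at (4.9, 3.5) in frame 1 and (5.2, 10.0) in frame 3.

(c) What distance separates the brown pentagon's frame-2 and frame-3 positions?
5.3

The brown pentagon moved from (5.2, 13.1) to (10.2, 11.3), a distance of √(5.0² + 1.8²) ≈ 5.3.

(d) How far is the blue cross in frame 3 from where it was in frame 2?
1.8

The blue cross moved from (13.1, 3.1) to (14.4, 4.4), a distance of √(1.3² + 1.3²) ≈ 1.8.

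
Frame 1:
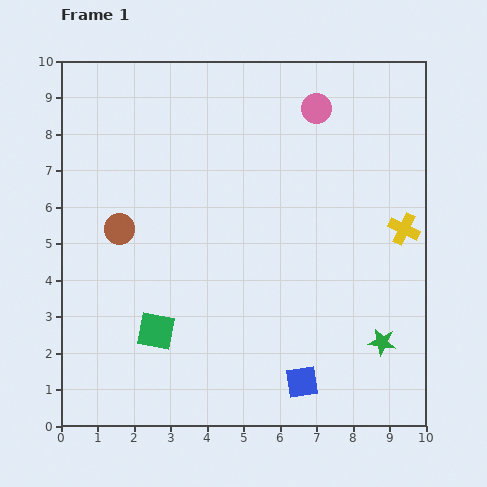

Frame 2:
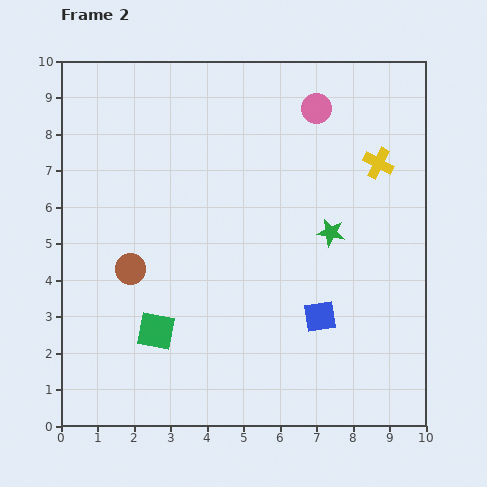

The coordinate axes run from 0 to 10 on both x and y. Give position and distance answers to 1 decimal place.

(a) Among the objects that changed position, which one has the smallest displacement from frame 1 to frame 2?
the brown circle

(moved 1.1)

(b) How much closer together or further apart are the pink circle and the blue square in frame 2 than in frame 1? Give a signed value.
-1.8

Distance in frame 1: 7.5. Distance in frame 2: 5.7.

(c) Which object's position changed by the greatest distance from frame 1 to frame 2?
the green star

(moved 3.3; next 1.9)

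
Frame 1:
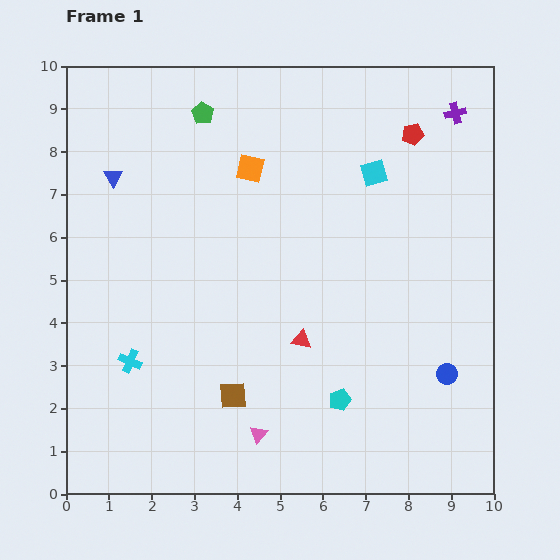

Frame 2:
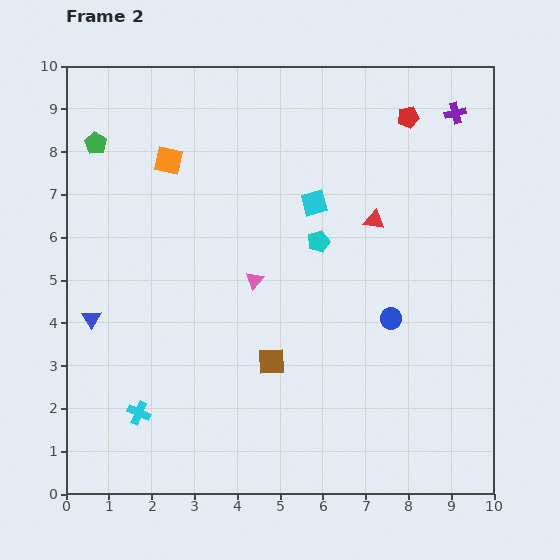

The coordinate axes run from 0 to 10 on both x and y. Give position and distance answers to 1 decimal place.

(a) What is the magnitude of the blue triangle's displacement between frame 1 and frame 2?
3.3

The blue triangle moved from (1.1, 7.4) to (0.6, 4.1), a distance of √(0.5² + 3.3²) ≈ 3.3.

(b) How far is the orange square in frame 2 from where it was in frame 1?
1.9

The orange square moved from (4.3, 7.6) to (2.4, 7.8), a distance of √(1.9² + 0.2²) ≈ 1.9.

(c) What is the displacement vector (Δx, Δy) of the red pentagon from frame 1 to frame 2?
(-0.1, 0.4)

The red pentagon was at (8.1, 8.4) in frame 1 and (8.0, 8.8) in frame 2.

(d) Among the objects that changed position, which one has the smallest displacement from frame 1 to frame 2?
the red pentagon

(moved 0.4)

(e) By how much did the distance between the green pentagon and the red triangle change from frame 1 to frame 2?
+0.9

Distance in frame 1: 5.8. Distance in frame 2: 6.7.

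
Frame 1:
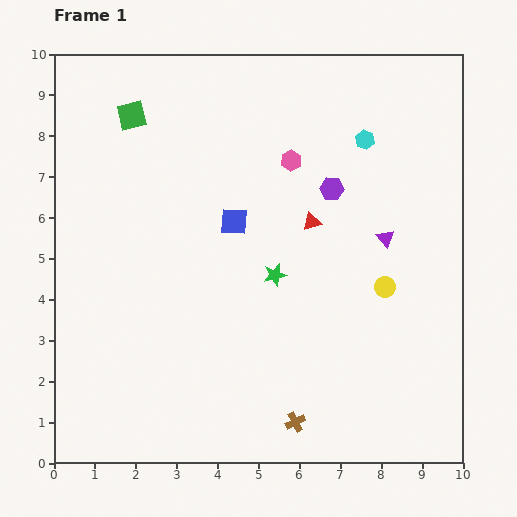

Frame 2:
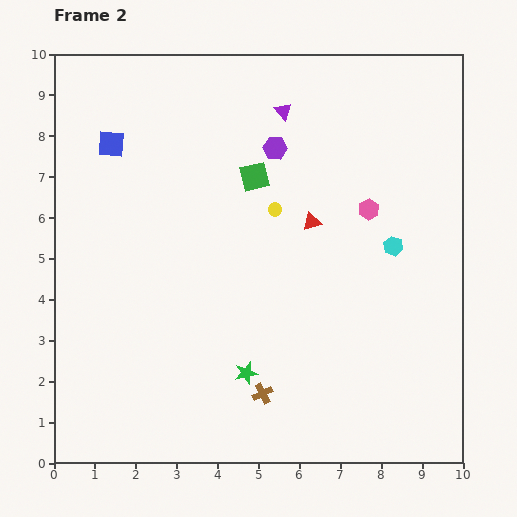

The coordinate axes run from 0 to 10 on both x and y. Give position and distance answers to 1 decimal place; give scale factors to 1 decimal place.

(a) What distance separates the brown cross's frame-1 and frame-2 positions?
1.1

The brown cross moved from (5.9, 1.0) to (5.1, 1.7), a distance of √(0.8² + 0.7²) ≈ 1.1.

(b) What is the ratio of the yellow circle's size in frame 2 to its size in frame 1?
0.7×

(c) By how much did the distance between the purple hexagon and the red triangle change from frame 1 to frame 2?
+1.1

Distance in frame 1: 0.9. Distance in frame 2: 2.0.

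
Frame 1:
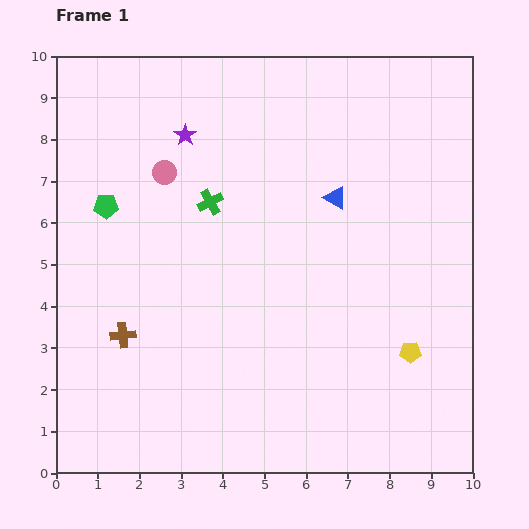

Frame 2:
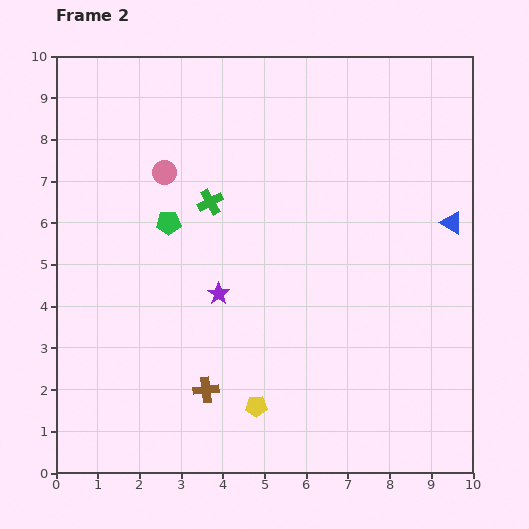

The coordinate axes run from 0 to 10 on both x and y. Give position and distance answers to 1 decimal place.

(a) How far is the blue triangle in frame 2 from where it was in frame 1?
2.9

The blue triangle moved from (6.7, 6.6) to (9.5, 6.0), a distance of √(2.8² + 0.6²) ≈ 2.9.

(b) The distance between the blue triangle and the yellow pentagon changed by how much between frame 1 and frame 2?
+2.3

Distance in frame 1: 4.1. Distance in frame 2: 6.4.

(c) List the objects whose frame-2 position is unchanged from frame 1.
the pink circle, the green cross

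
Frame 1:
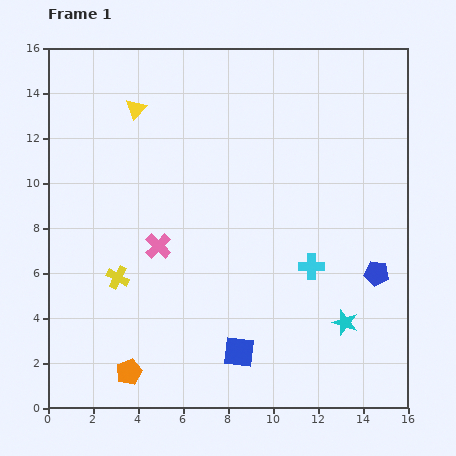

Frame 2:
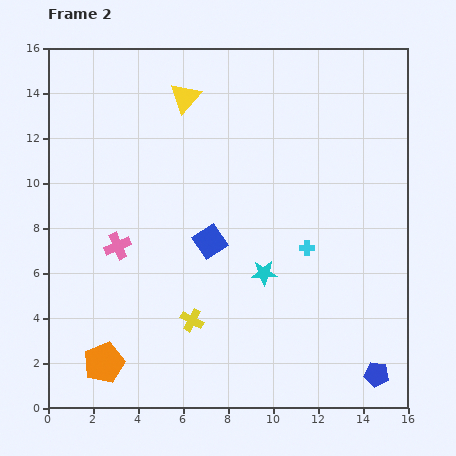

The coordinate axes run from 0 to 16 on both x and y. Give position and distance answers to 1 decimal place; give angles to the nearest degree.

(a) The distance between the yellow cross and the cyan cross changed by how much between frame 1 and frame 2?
-2.6

Distance in frame 1: 8.6. Distance in frame 2: 6.0.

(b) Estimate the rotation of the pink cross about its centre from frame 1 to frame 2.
23° clockwise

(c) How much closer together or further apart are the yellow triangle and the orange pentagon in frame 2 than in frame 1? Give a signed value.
+0.6

Distance in frame 1: 11.7. Distance in frame 2: 12.3.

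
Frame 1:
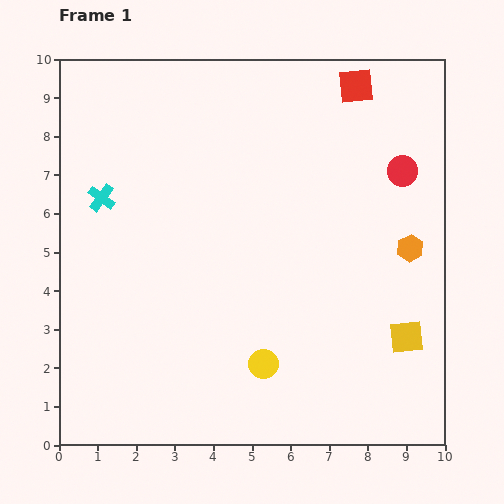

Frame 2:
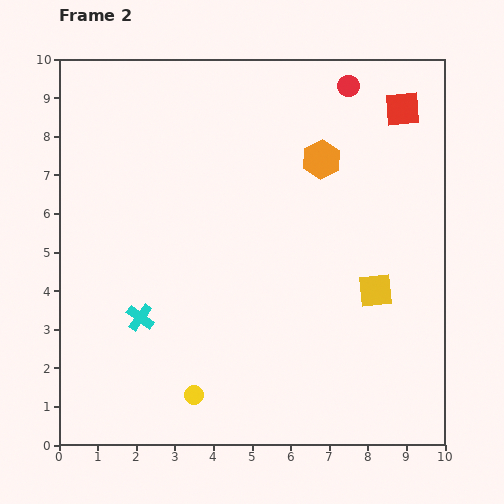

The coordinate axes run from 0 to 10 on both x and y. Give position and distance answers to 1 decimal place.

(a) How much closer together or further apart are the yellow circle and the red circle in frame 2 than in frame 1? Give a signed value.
+2.7

Distance in frame 1: 6.2. Distance in frame 2: 8.9.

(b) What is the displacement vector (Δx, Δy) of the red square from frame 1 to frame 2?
(1.2, -0.6)

The red square was at (7.7, 9.3) in frame 1 and (8.9, 8.7) in frame 2.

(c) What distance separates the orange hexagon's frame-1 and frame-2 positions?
3.3

The orange hexagon moved from (9.1, 5.1) to (6.8, 7.4), a distance of √(2.3² + 2.3²) ≈ 3.3.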